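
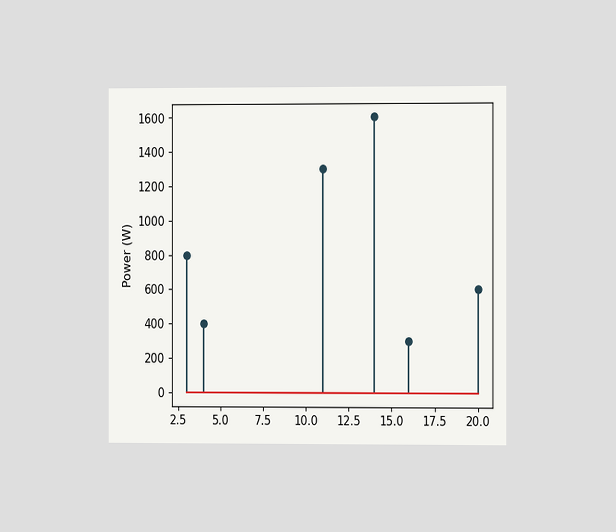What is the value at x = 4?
400W

The chart is viewed at a slight angle. The stem at x=4 reaches 400W.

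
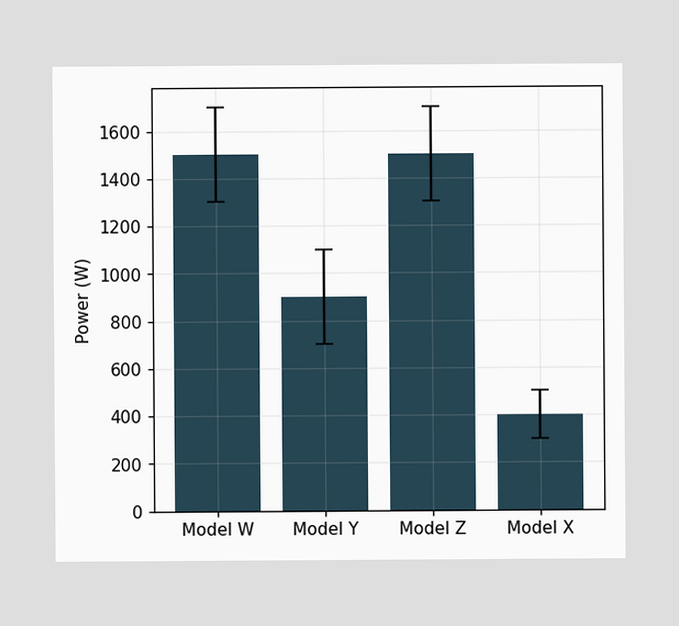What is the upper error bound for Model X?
The Model X bar's upper whisker reaches 500W.

500W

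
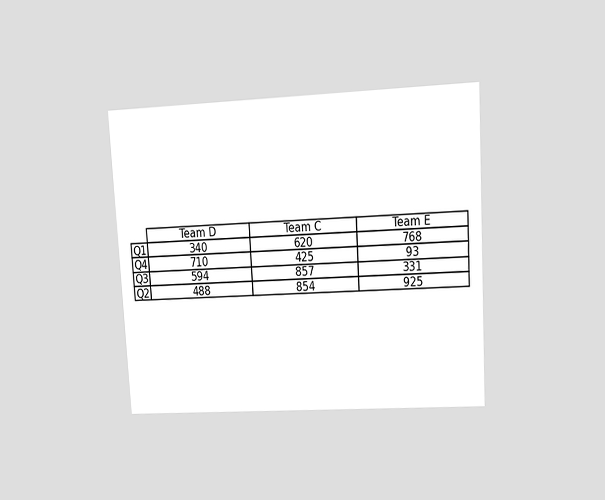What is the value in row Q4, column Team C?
425

The chart is tilted about 3° counter-clockwise and viewed at a slight angle. The (Q4, Team C) cell reads 425.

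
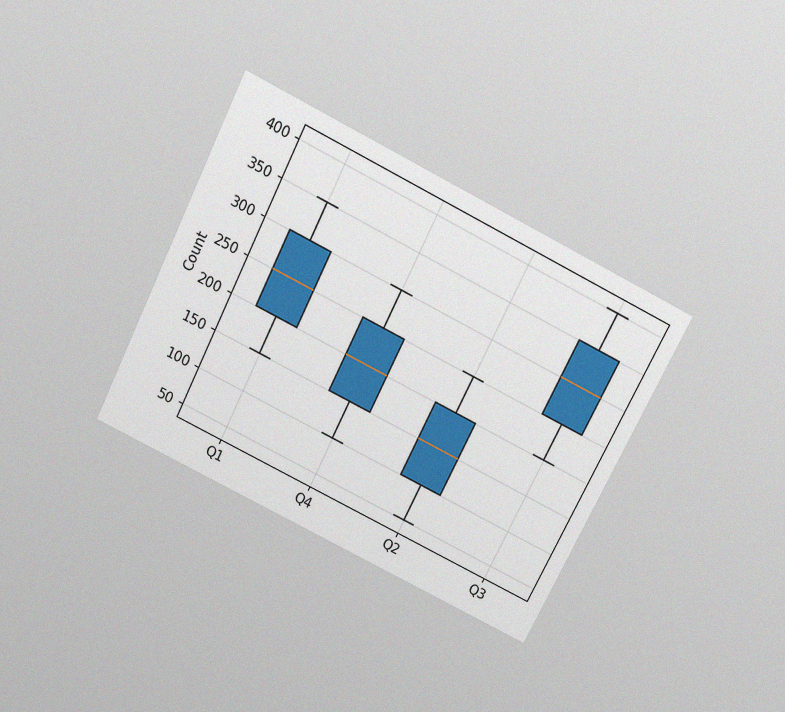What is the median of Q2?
The chart is tilted about 26° clockwise and viewed slightly from above, with some photo noise. The median line in the Q2 box sits at 150.

150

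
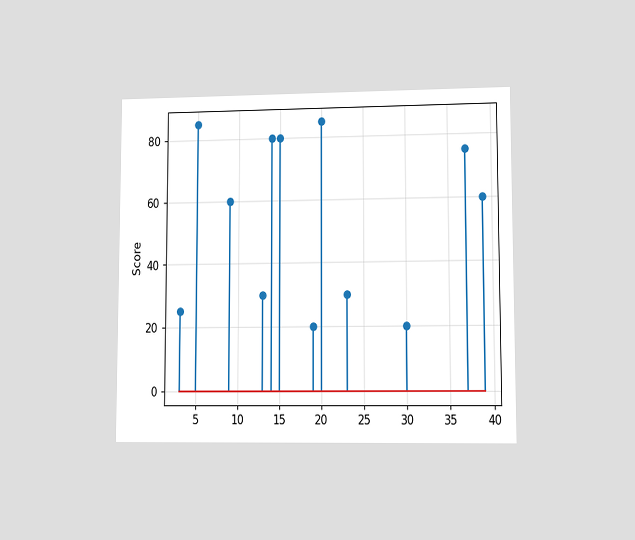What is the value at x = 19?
20

The chart is viewed at a slight angle. The stem at x=19 reaches 20.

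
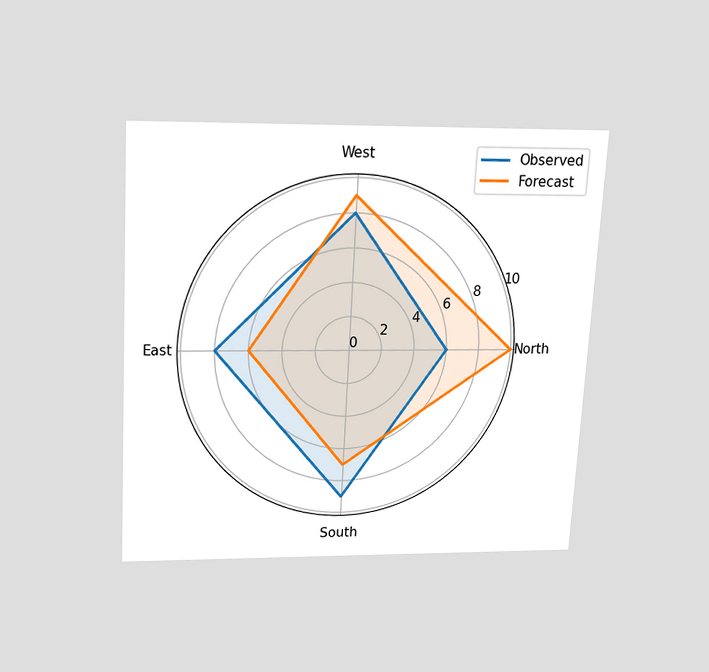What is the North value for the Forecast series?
10

The chart is tilted about 3° clockwise and viewed slightly from above. On the North axis, Forecast reaches 10.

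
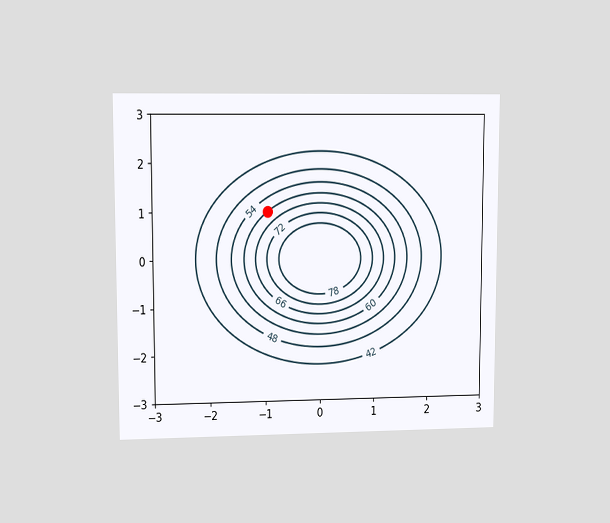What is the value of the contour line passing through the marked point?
The chart is viewed at a slight angle. The marked point sits on the contour labelled 60.

60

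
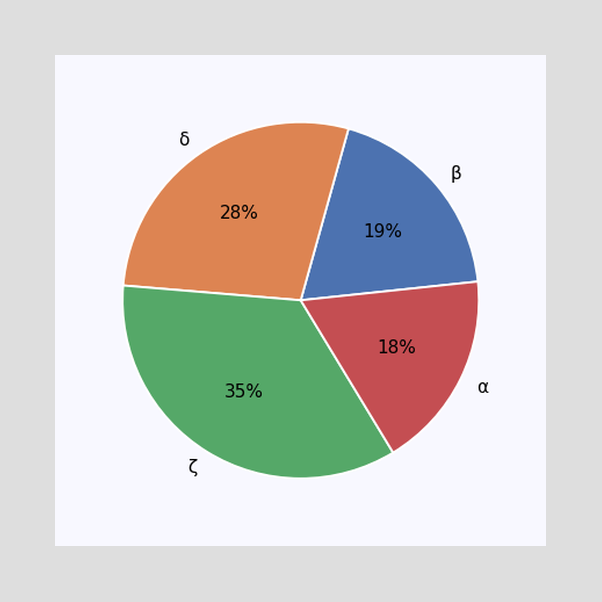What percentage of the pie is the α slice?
The α slice takes up 18% of the pie.

18%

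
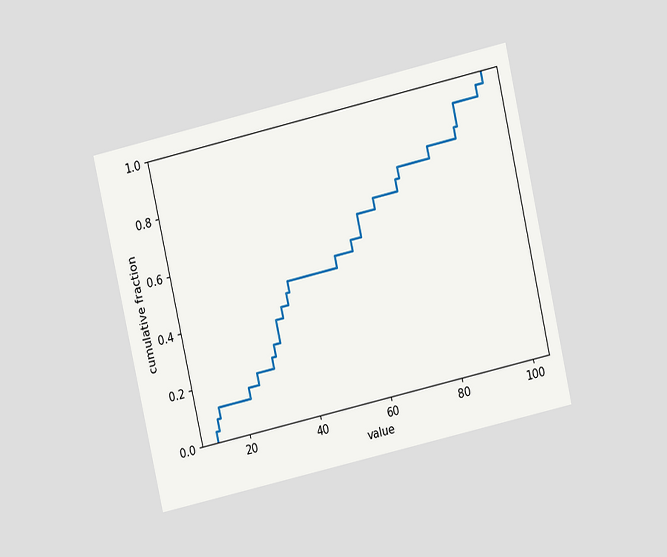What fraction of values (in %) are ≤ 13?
12%

The chart is tilted about 13° counter-clockwise and viewed at a slight angle. At x=13 the ECDF step is at 12%.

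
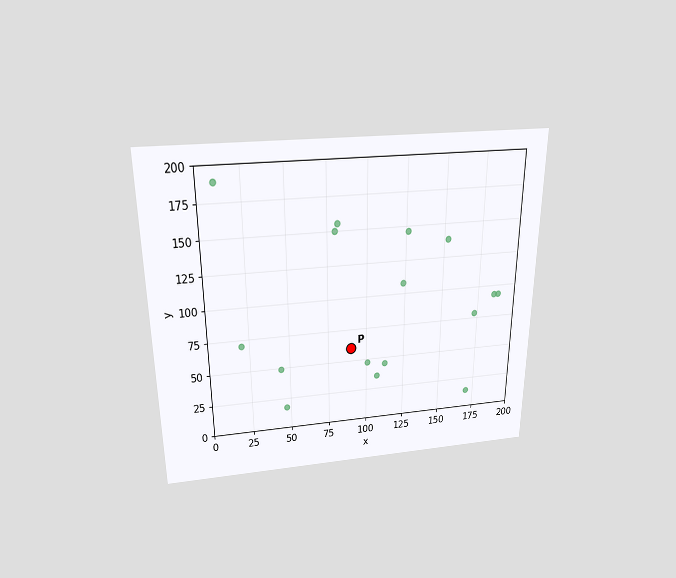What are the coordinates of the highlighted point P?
(90, 60)

The chart is viewed slightly from above. Following the gridlines from P to each axis, P sits at (90, 60).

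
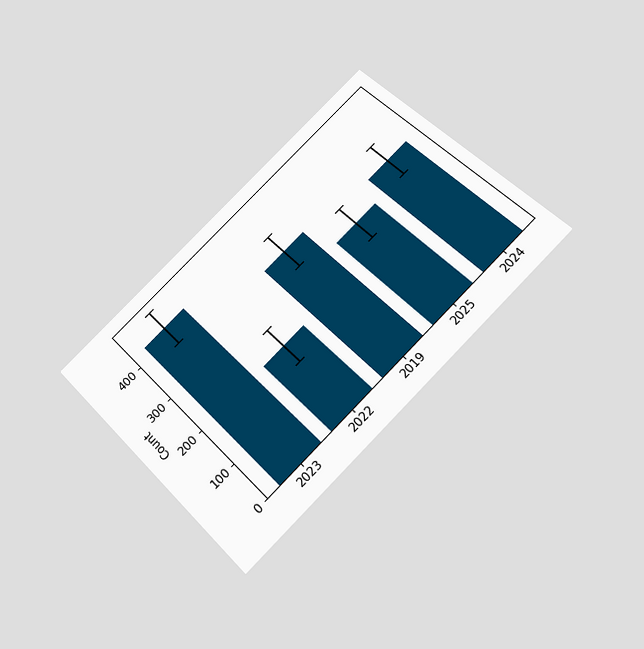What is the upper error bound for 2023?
475

The chart is tilted about 45° counter-clockwise and viewed slightly from below. The 2023 bar's upper whisker reaches 475.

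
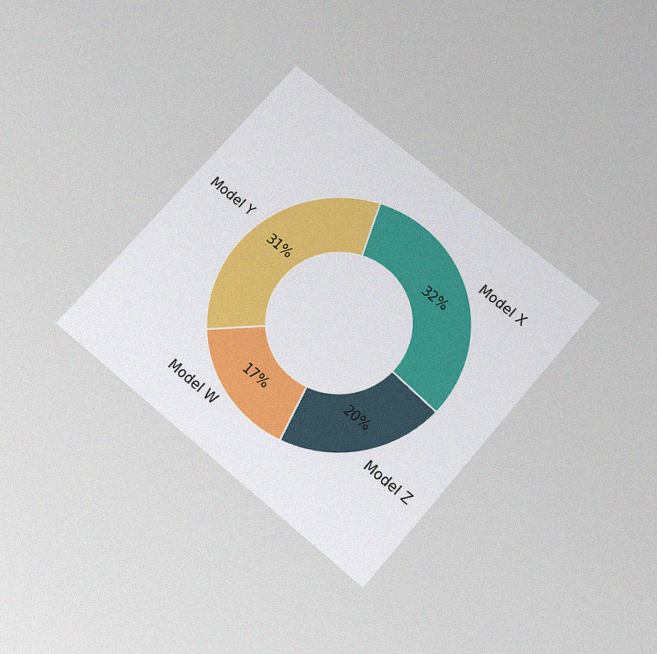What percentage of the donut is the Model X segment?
32%

The chart is tilted about 41° clockwise and viewed slightly from below, with some photo noise. The Model X segment takes up 32% of the ring.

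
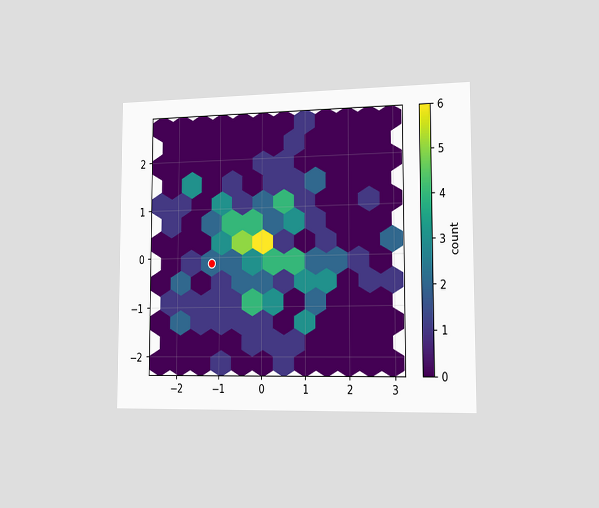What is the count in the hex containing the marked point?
The chart is viewed slightly from the right. The marked hex reads 2 on the colorbar.

2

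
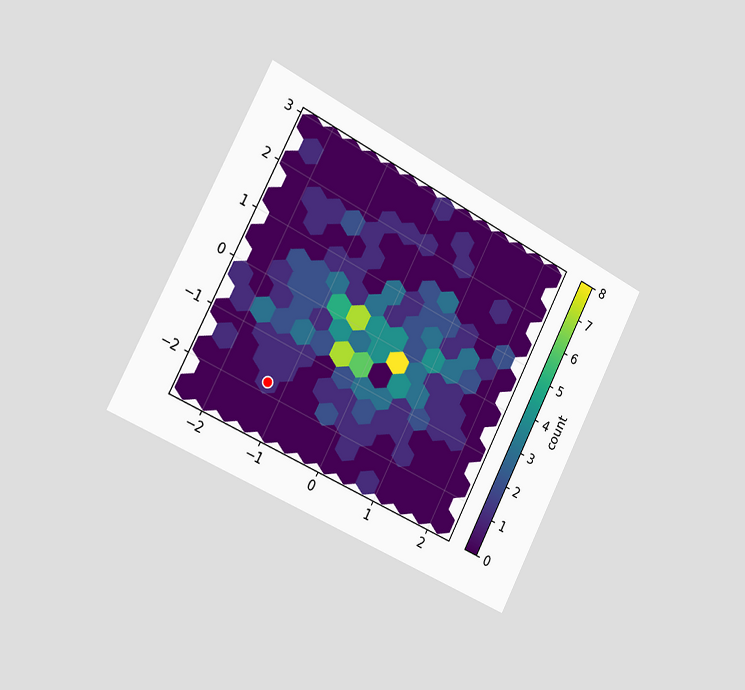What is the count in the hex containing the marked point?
1

The chart is tilted about 27° clockwise and viewed slightly from the left. The marked hex reads 1 on the colorbar.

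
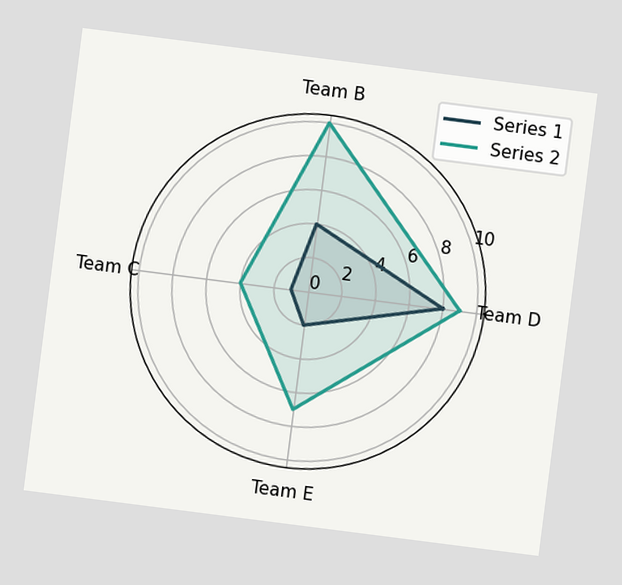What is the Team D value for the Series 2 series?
The chart is tilted about 7° clockwise. On the Team D axis, Series 2 reaches 9.

9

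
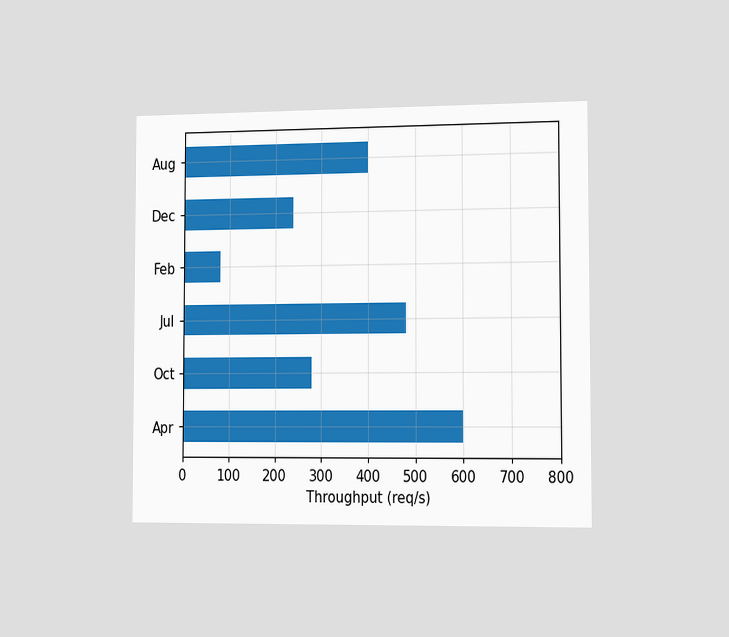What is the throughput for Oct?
280req/s

The chart is viewed slightly from the right. Reading along the chart's x-axis, the Oct bar reaches 280req/s.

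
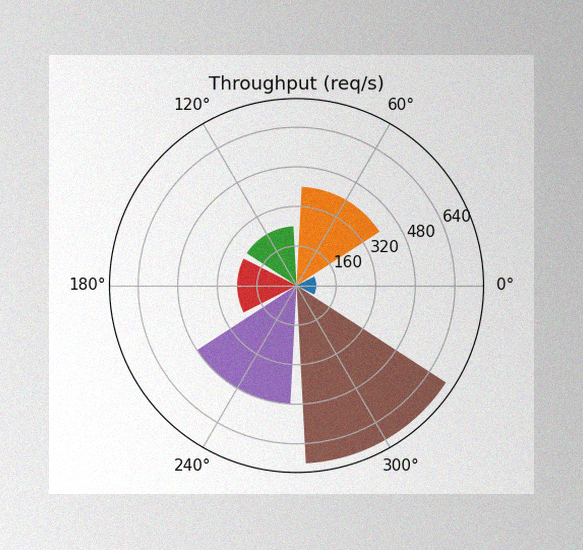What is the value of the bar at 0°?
80req/s

The image has some photo noise and uneven lighting. The bar at 0° reaches 80req/s on the radial axis.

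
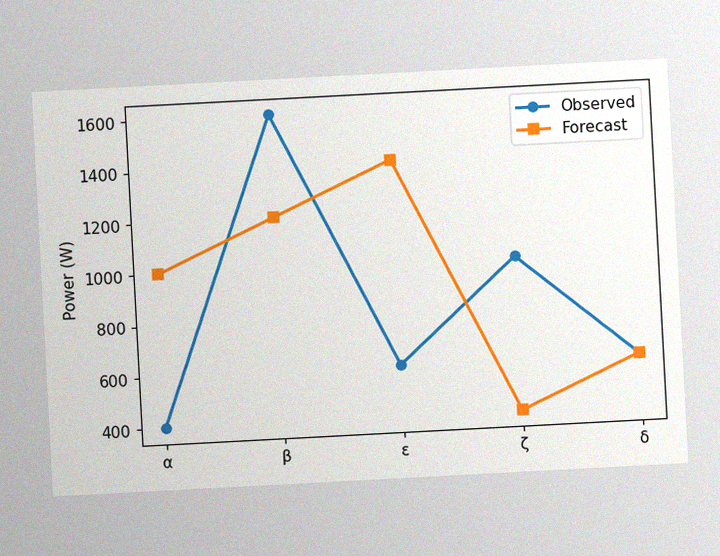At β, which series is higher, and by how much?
Observed, by 400W

The chart is tilted about 3° counter-clockwise, with some photo noise. At β, Observed sits above the other line by 400W.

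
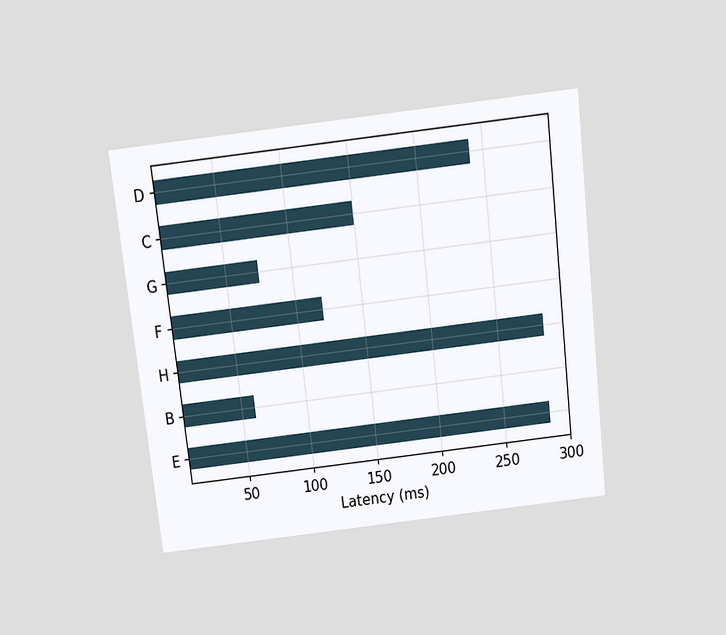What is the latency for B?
The chart is tilted about 7° counter-clockwise and viewed slightly from above. Reading along the chart's x-axis, the B bar reaches 60ms.

60ms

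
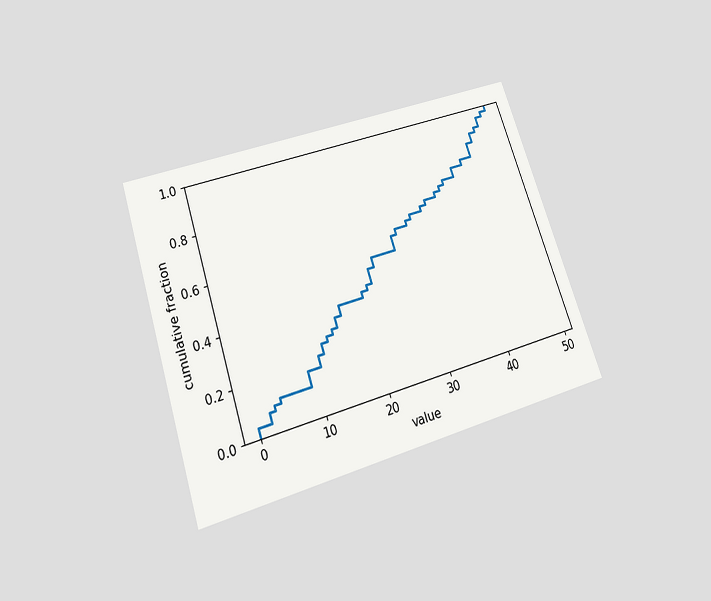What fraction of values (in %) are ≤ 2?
The chart is tilted about 18° counter-clockwise and viewed slightly from below. At x=2 the ECDF step is at 8%.

8%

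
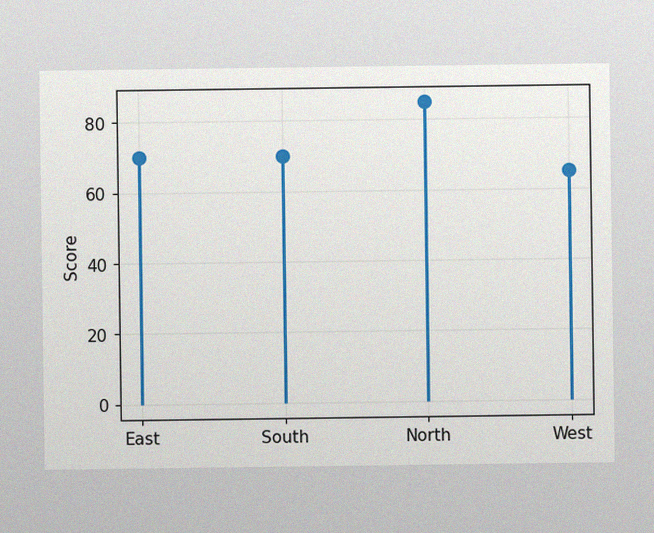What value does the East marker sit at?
The image has some photo noise and uneven lighting. The East marker sits at 70.

70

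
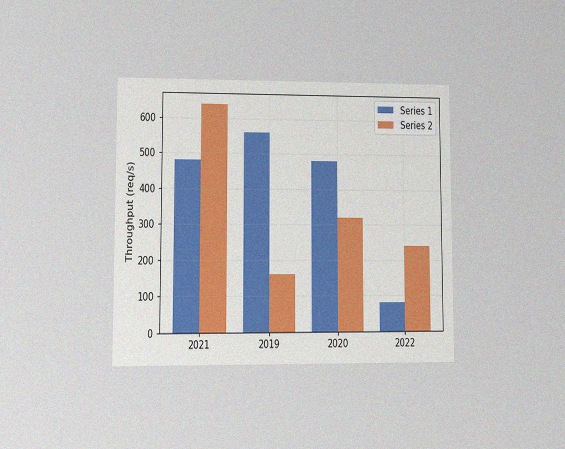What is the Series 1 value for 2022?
80req/s

The chart is viewed at a slight angle, with some photo noise. The Series 1 bar at 2022 reaches 80req/s on the y-axis.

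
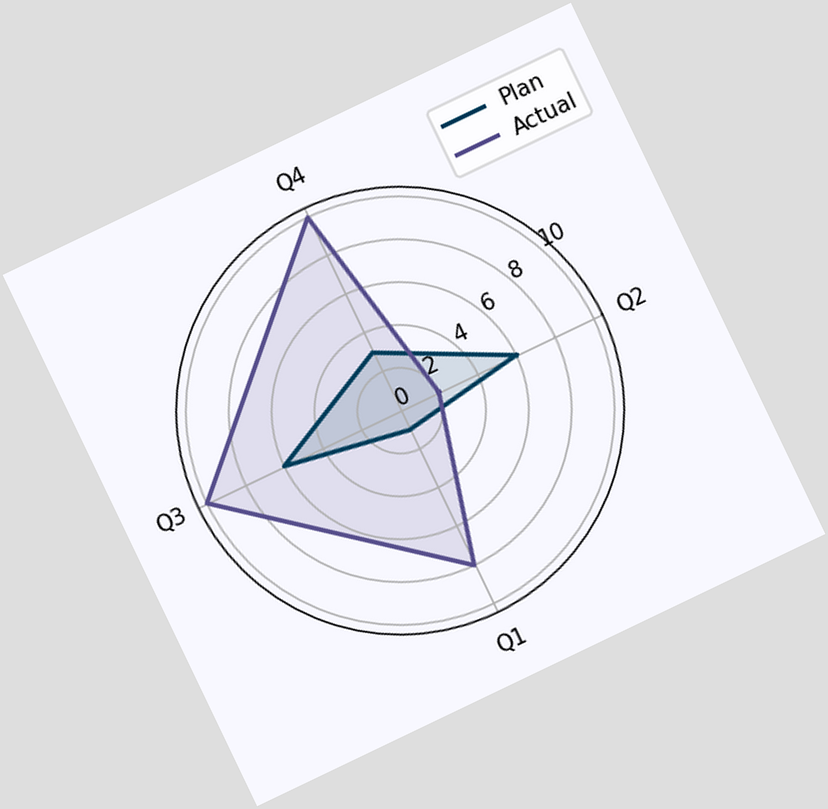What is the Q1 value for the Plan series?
The chart is tilted about 26° counter-clockwise. On the Q1 axis, Plan reaches 1.

1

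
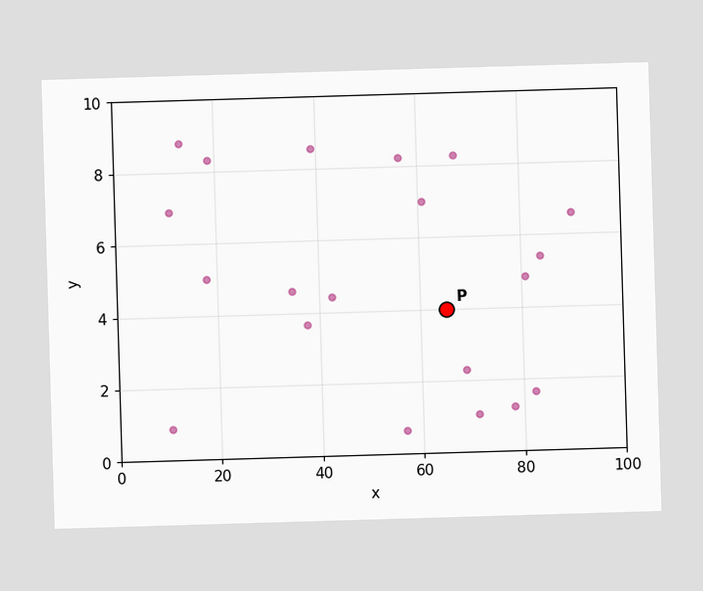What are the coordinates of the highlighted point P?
Following the gridlines from P to each axis, P sits at (65, 4).

(65, 4)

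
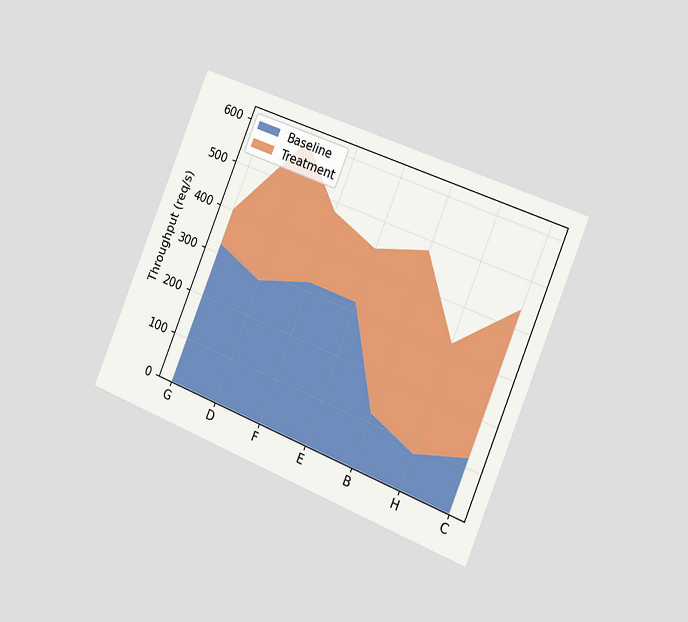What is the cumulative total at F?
480req/s

The chart is tilted about 22° clockwise and viewed slightly from the right. The stacked total at F reaches 480req/s.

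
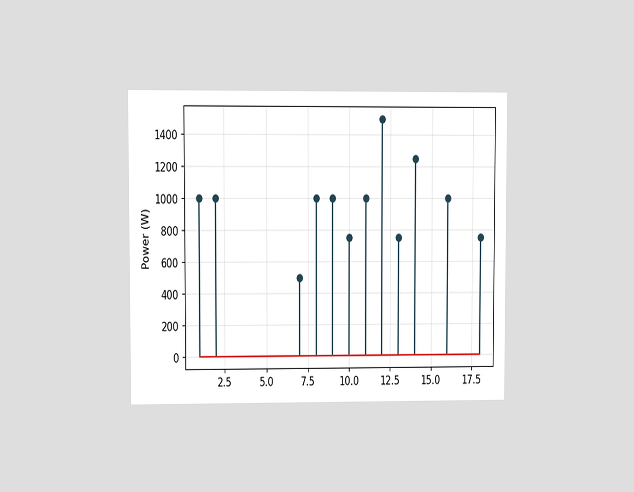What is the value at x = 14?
The chart is viewed at a slight angle. The stem at x=14 reaches 1250W.

1250W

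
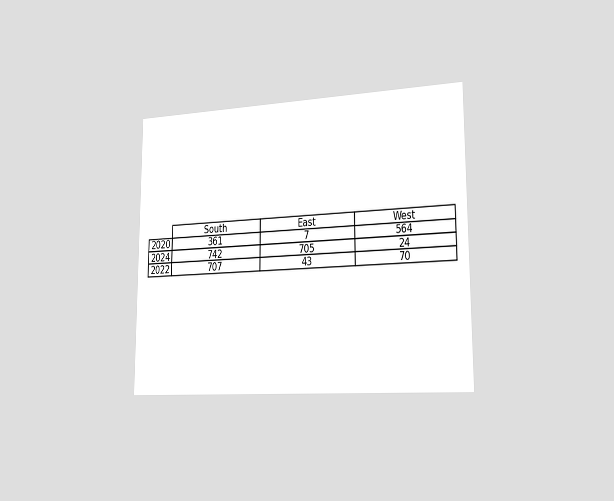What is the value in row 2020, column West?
564

The chart is viewed slightly from the right. The (2020, West) cell reads 564.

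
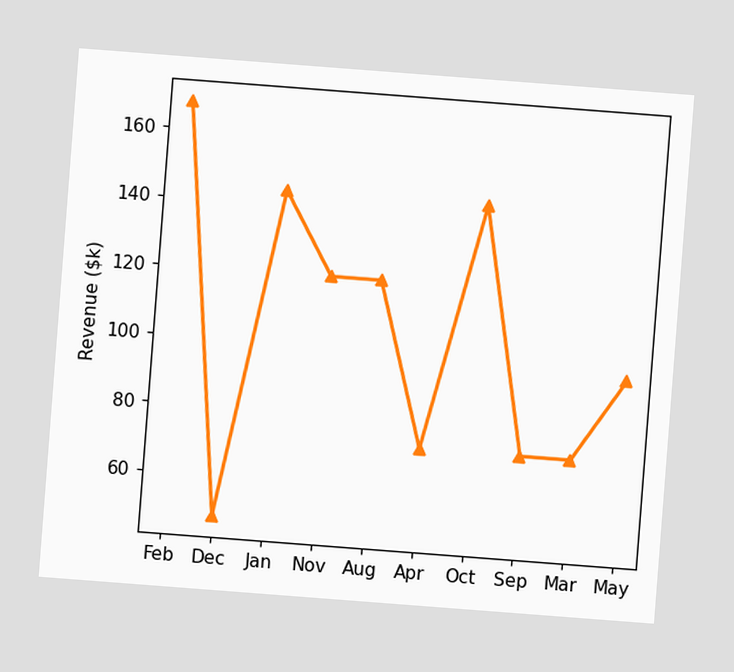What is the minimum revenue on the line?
The chart is tilted about 4° clockwise. The lowest point is at Dec, and reading across to the y-axis gives $48k.

$48k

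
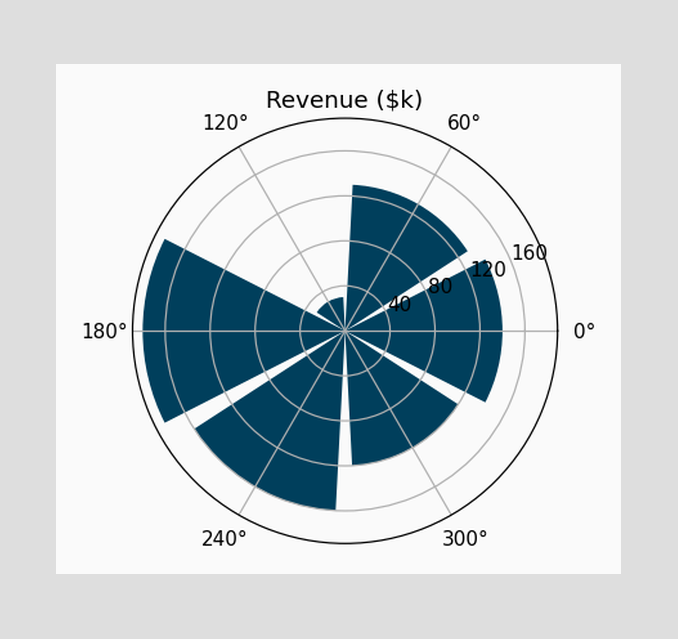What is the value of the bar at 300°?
The bar at 300° reaches $120k on the radial axis.

$120k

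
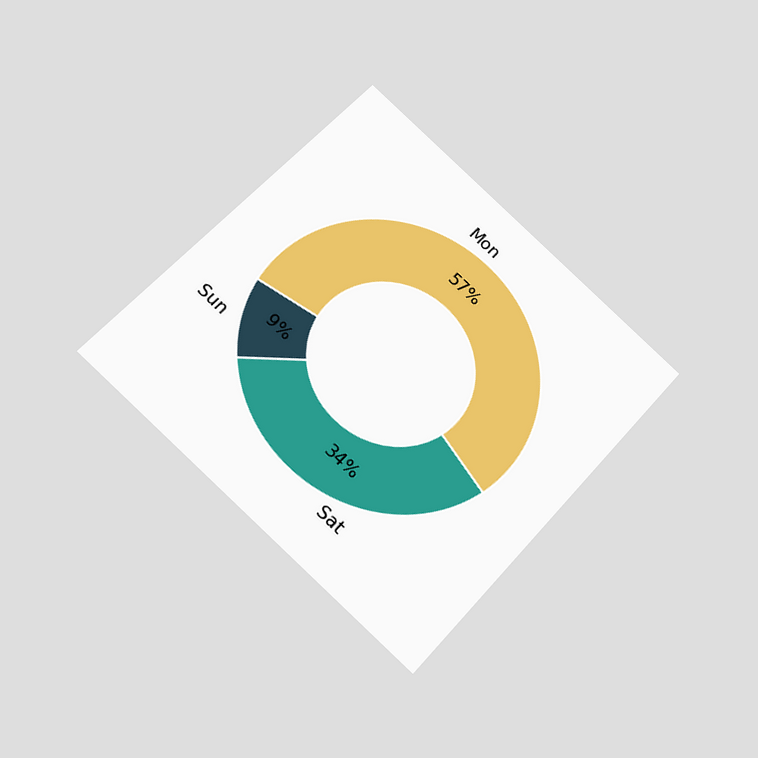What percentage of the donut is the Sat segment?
34%

The chart is tilted about 41° clockwise and viewed slightly from below. The Sat segment takes up 34% of the ring.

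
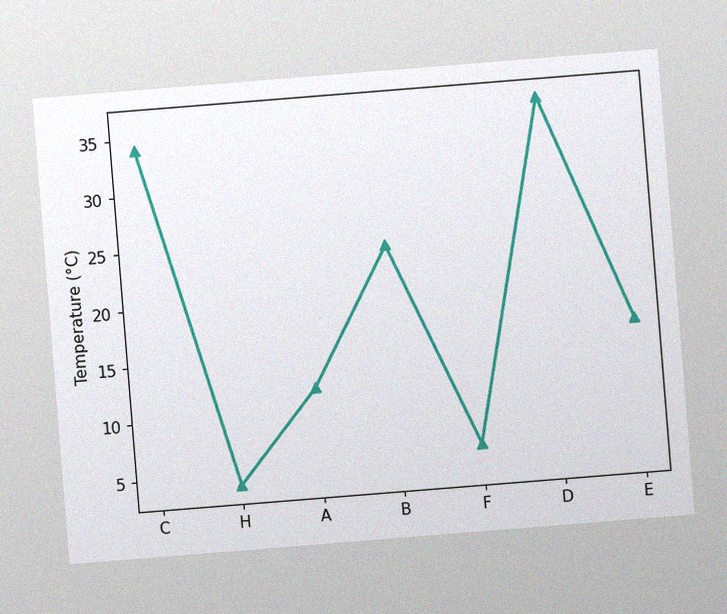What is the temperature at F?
6°C

The chart is tilted about 5° counter-clockwise, with some photo noise. At F, the line is at 6°C.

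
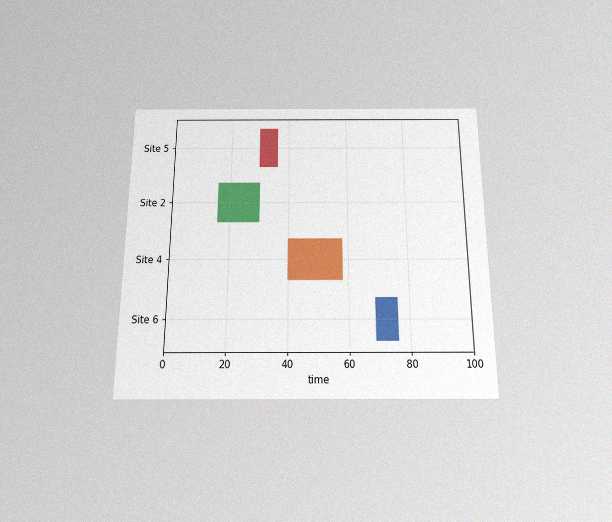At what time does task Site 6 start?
The chart is viewed slightly from below, with some photo noise. The Site 6 bar begins at t=69.

69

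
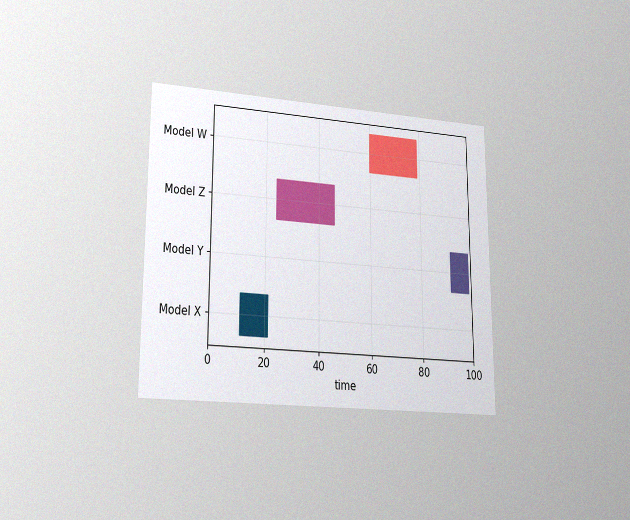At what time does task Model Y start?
92

The chart is viewed at a slight angle, with some photo noise. The Model Y bar begins at t=92.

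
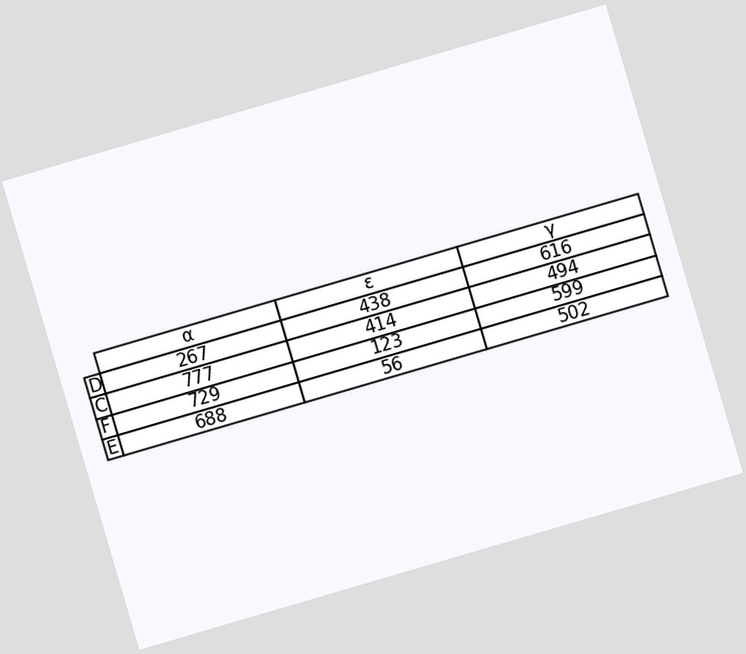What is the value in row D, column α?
The chart is tilted about 16° counter-clockwise. The (D, α) cell reads 267.

267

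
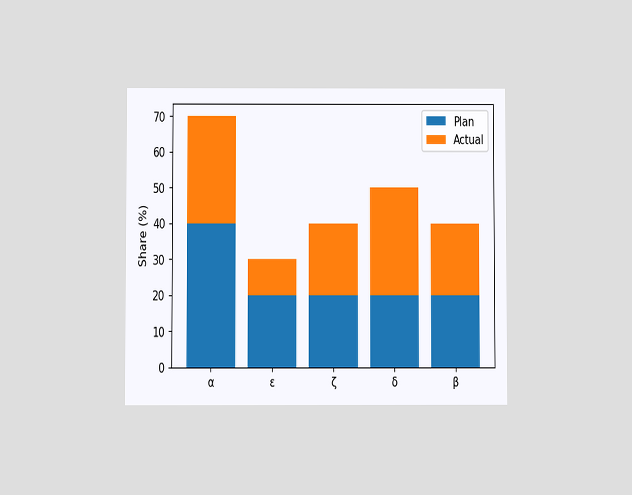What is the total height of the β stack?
The chart is viewed at a slight angle. The β stack's top reaches 40% on the y-axis.

40%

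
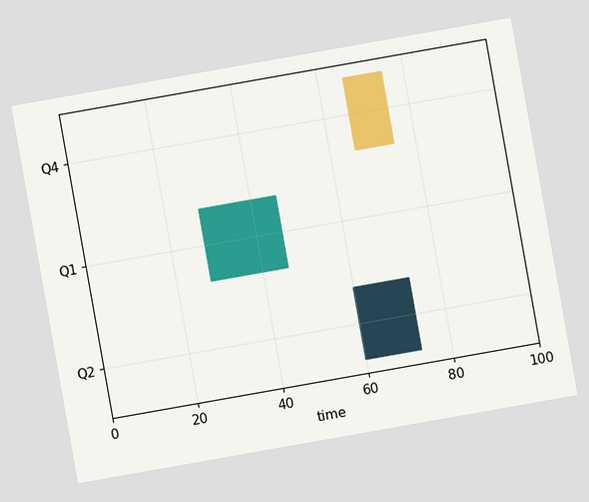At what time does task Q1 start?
The chart is tilted about 10° counter-clockwise. The Q1 bar begins at t=28.

28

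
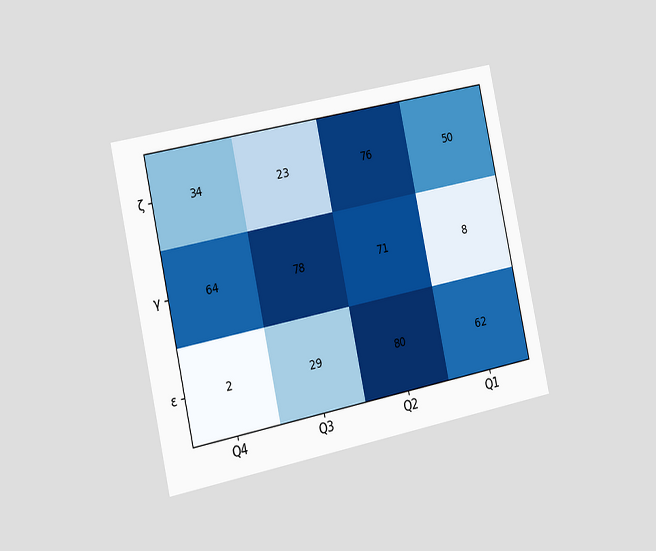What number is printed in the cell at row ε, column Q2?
The chart is tilted about 12° counter-clockwise and viewed slightly from the left. The (ε, Q2) cell reads 80.

80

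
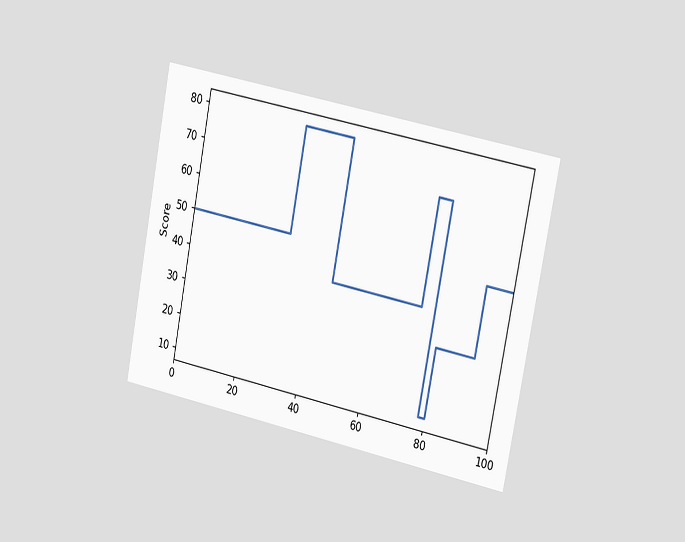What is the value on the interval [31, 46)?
The chart is tilted about 11° clockwise and viewed slightly from the right. On [31, 46) the step sits at 80.

80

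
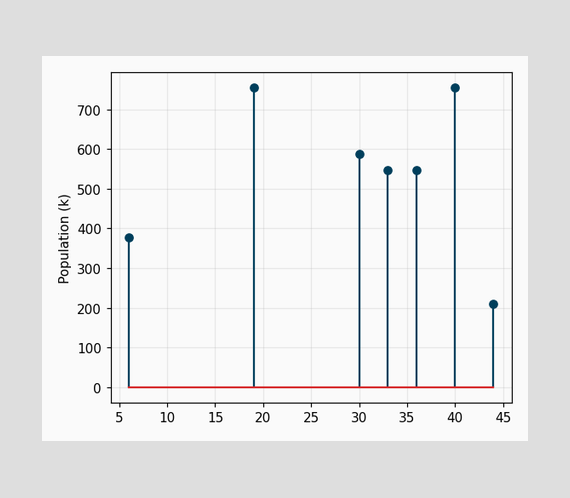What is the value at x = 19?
756k

The stem at x=19 reaches 756k.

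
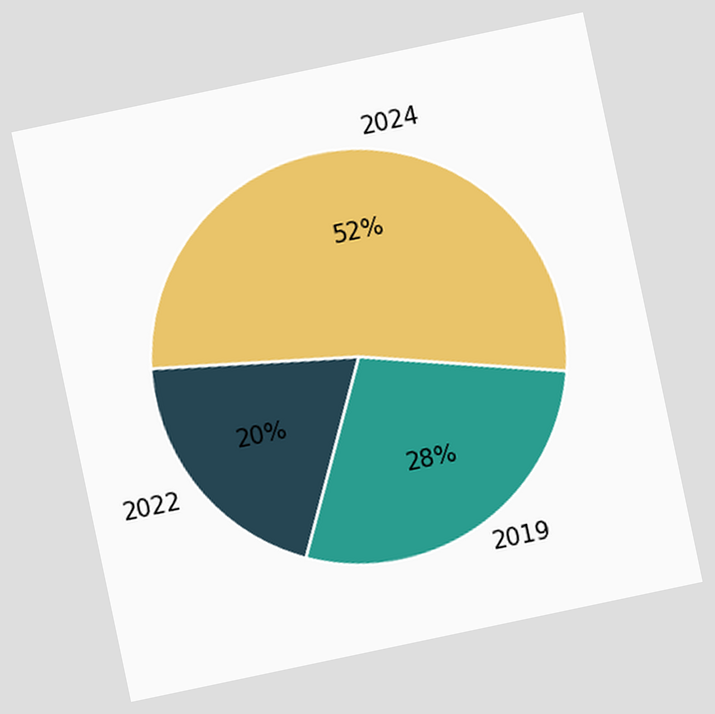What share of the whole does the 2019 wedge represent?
The chart is tilted about 12° counter-clockwise. The 2019 slice takes up 28% of the pie.

28%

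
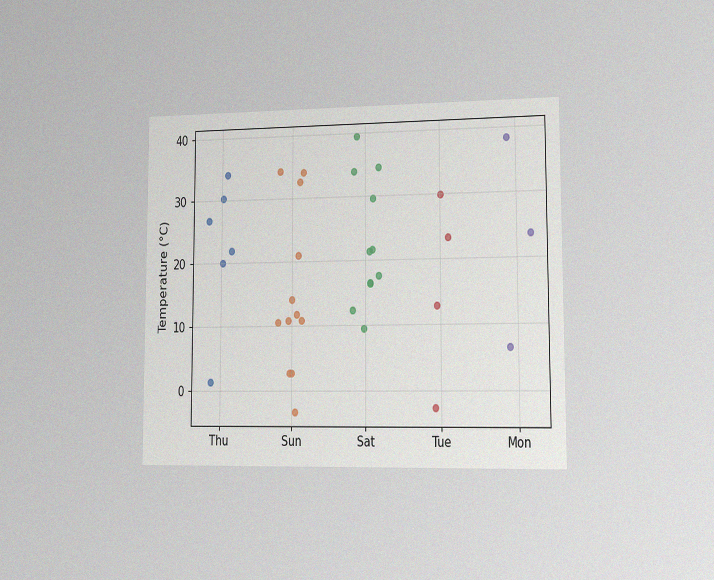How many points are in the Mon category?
The chart is viewed slightly from the right, with some photo noise. Counting the markers in the Mon column gives 3.

3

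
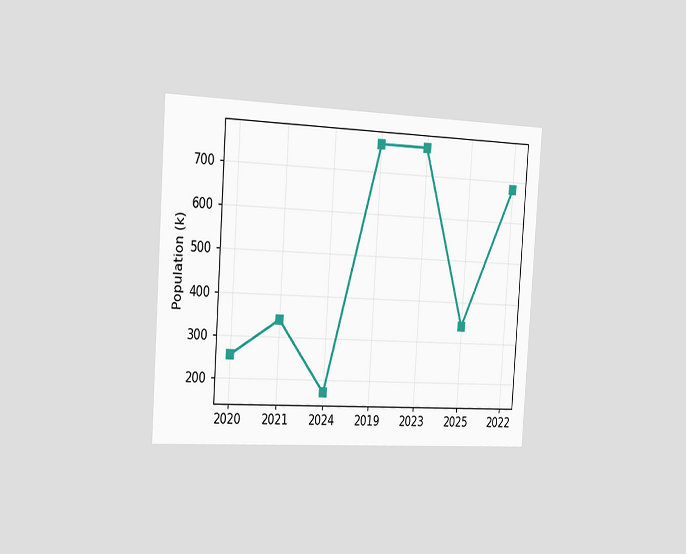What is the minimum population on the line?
The chart is tilted about 4° clockwise and viewed slightly from the left. The lowest point is at 2024, and reading across to the y-axis gives 170k.

170k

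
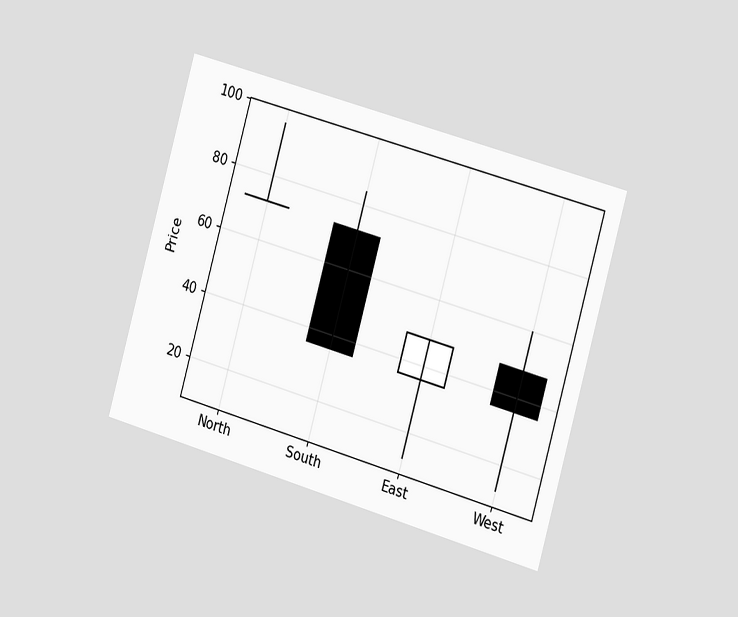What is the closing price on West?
36

The chart is tilted about 16° clockwise and viewed slightly from the right. The West candle closes at 36.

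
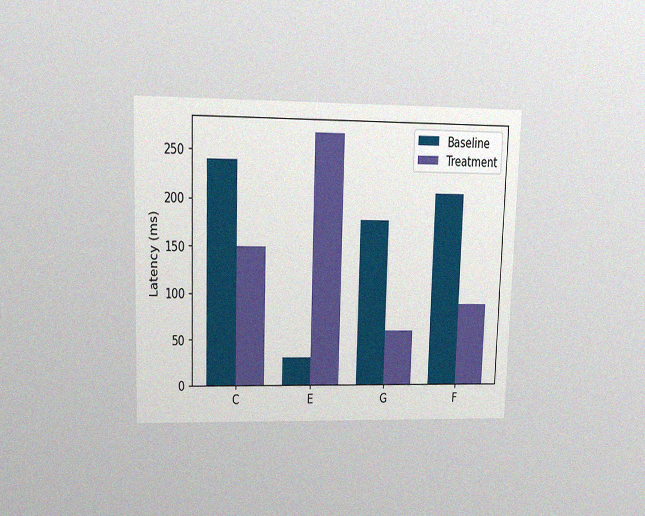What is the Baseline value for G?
180ms

The chart is viewed at a slight angle, with some photo noise. The Baseline bar at G reaches 180ms on the y-axis.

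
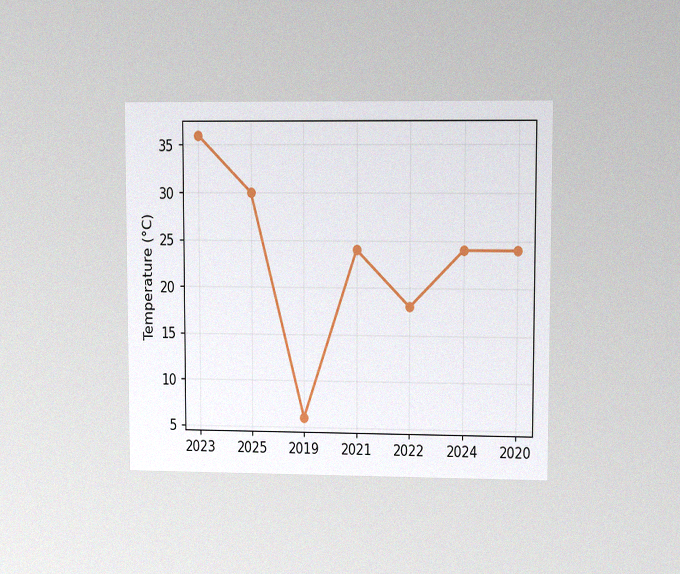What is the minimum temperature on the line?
6°C

The chart is viewed at a slight angle, with some photo noise. The lowest point is at 2019, and reading across to the y-axis gives 6°C.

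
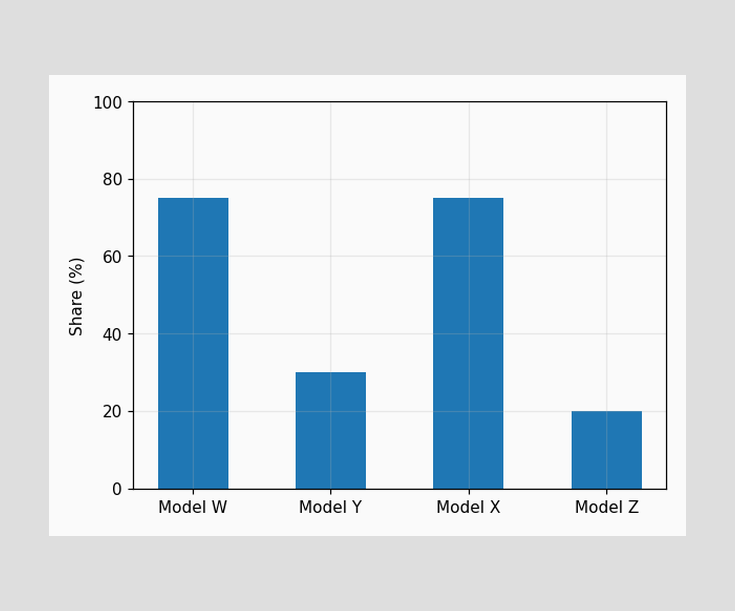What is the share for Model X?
Reading along the chart's y-axis, the Model X bar reaches 75%.

75%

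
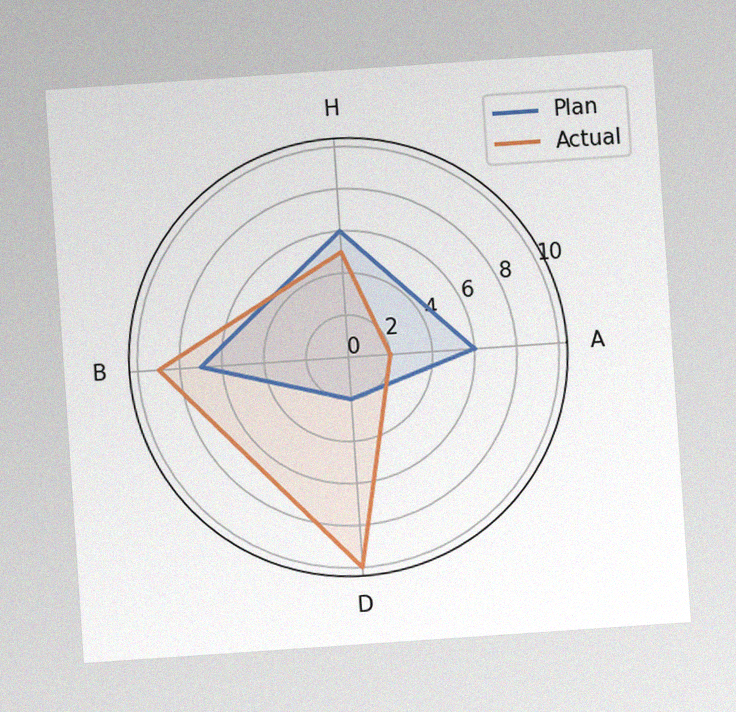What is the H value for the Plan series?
The chart is tilted about 4° counter-clockwise, with some photo noise. On the H axis, Plan reaches 6.

6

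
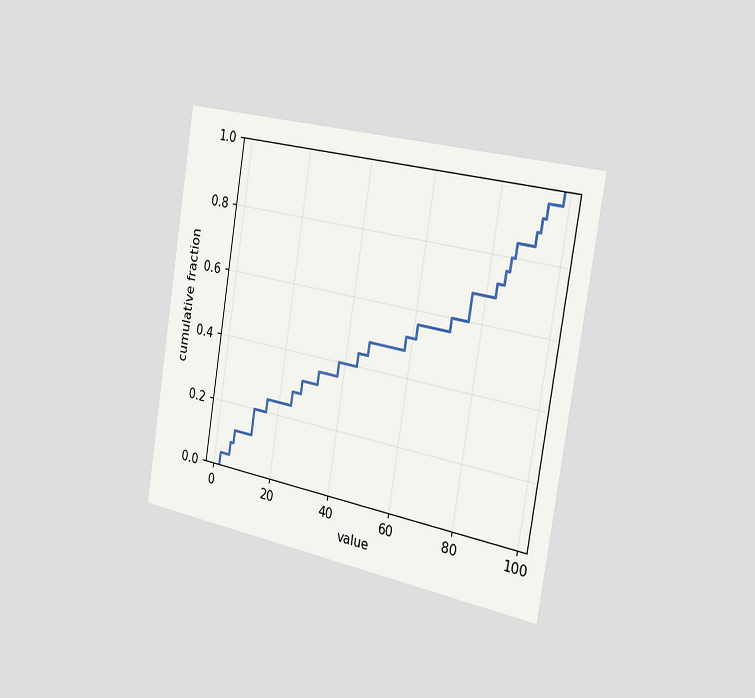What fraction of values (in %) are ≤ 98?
100%

The chart is tilted about 9° clockwise and viewed slightly from the right. At x=98 the ECDF step is at 100%.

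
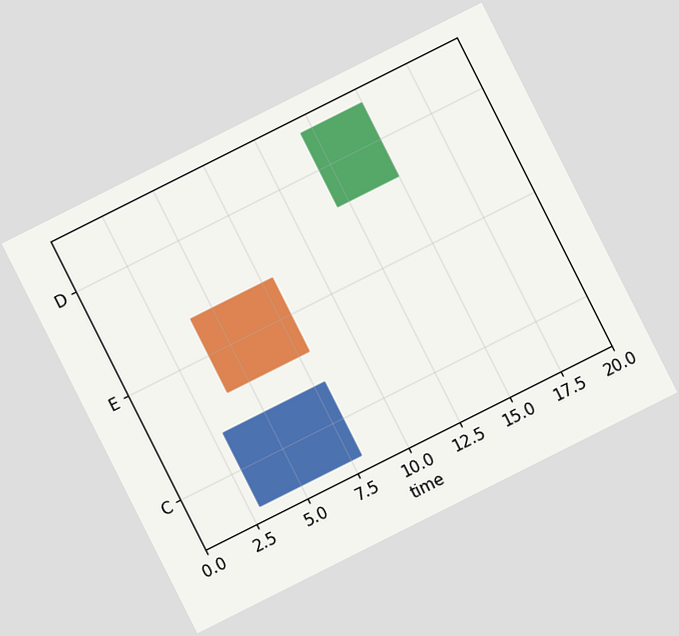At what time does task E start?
The chart is tilted about 27° counter-clockwise. The E bar begins at t=4.

4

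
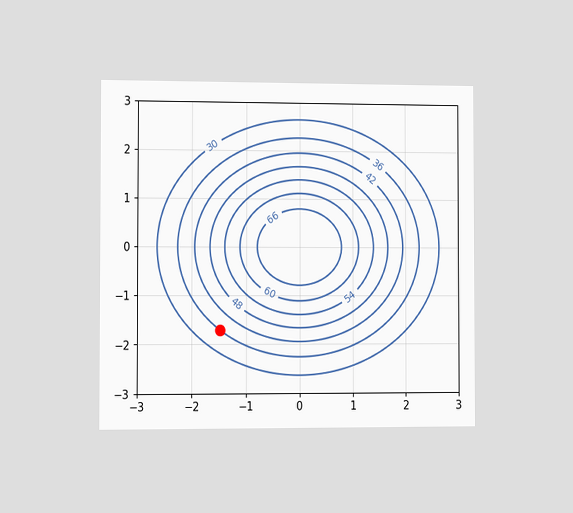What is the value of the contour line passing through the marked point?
36

The chart is viewed slightly from the left. The marked point sits on the contour labelled 36.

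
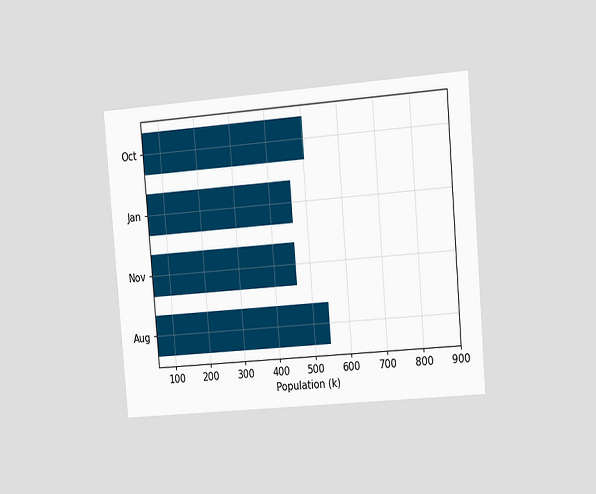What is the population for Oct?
The chart is tilted about 5° counter-clockwise and viewed slightly from the right. Reading along the chart's x-axis, the Oct bar reaches 504k.

504k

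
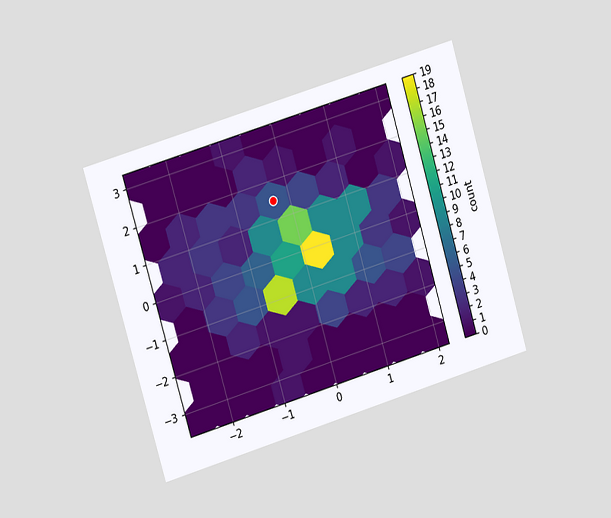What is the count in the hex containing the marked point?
5

The chart is tilted about 17° counter-clockwise and viewed at a slight angle. The marked hex reads 5 on the colorbar.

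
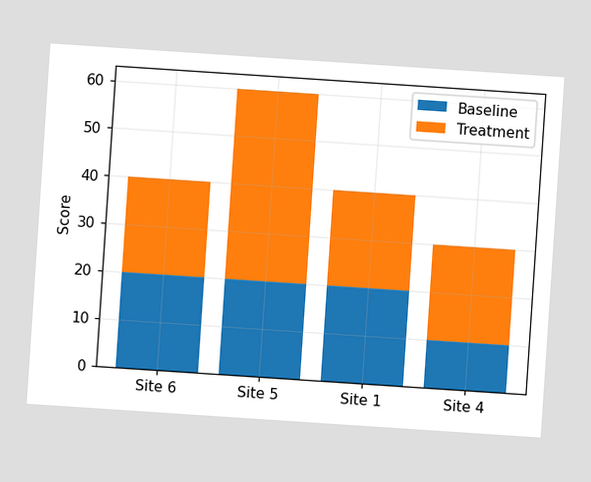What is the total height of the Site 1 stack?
40

The chart is tilted about 4° clockwise. The Site 1 stack's top reaches 40 on the y-axis.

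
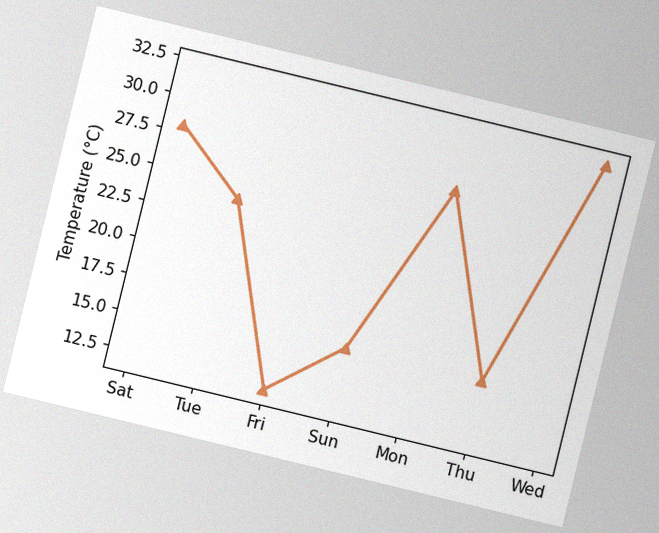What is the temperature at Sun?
The chart is tilted about 14° clockwise, with some photo noise. At Sun, the line is at 16°C.

16°C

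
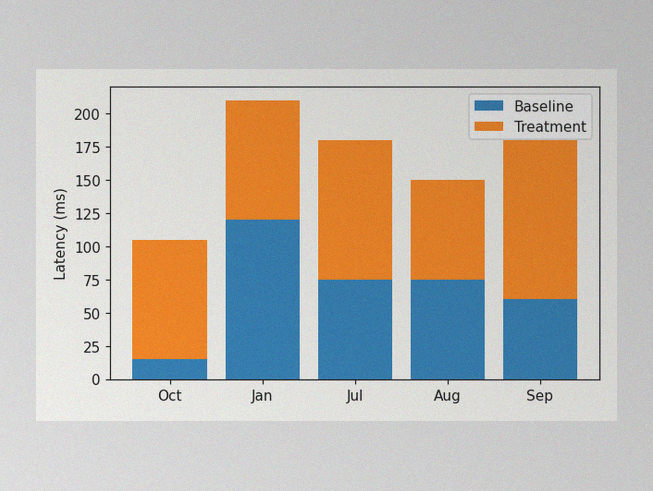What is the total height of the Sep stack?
The image has some photo noise and uneven lighting. The Sep stack's top reaches 180ms on the y-axis.

180ms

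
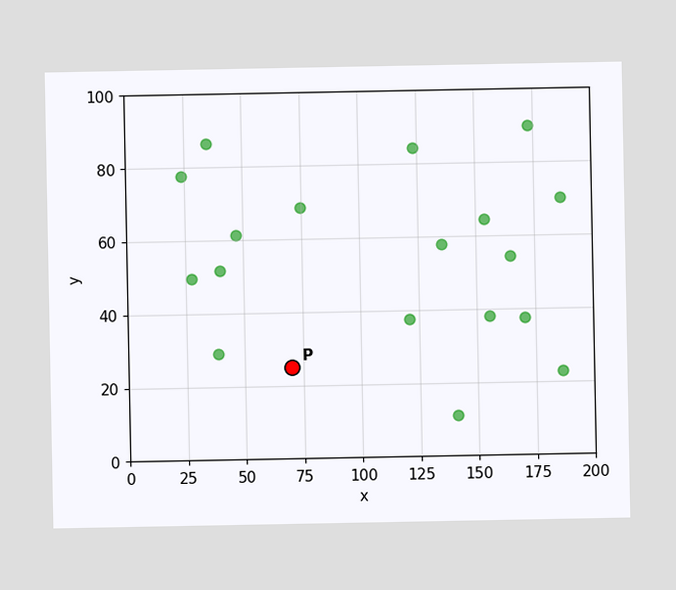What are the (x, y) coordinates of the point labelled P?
Following the gridlines from P to each axis, P sits at (70, 25).

(70, 25)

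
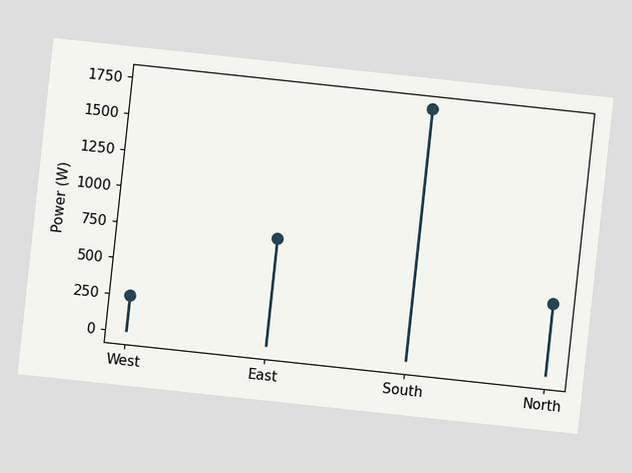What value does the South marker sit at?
1750W

The chart is tilted about 6° clockwise. The South marker sits at 1750W.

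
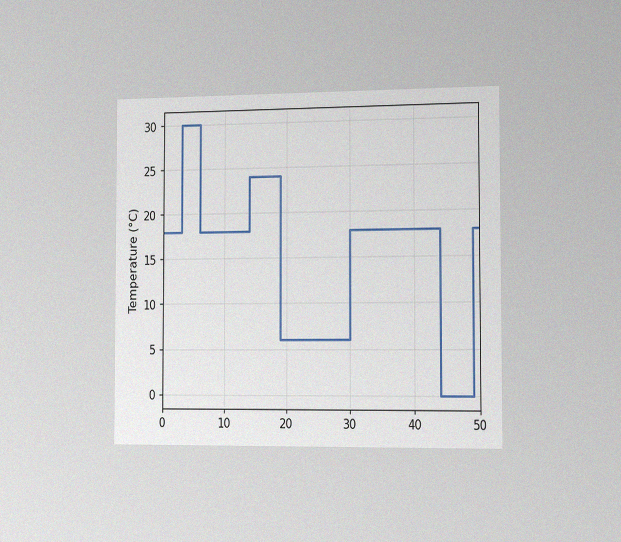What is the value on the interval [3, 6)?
The chart is viewed slightly from the right, with some photo noise. On [3, 6) the step sits at 30°C.

30°C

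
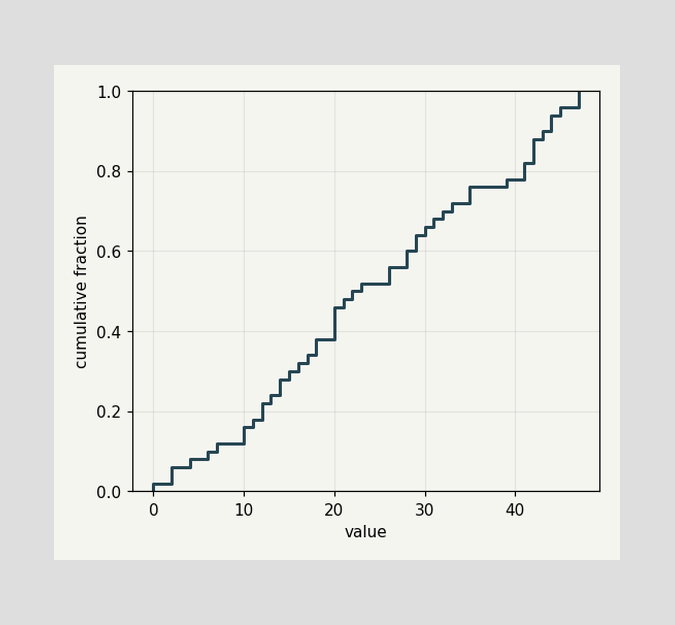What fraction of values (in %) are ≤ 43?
At x=43 the ECDF step is at 90%.

90%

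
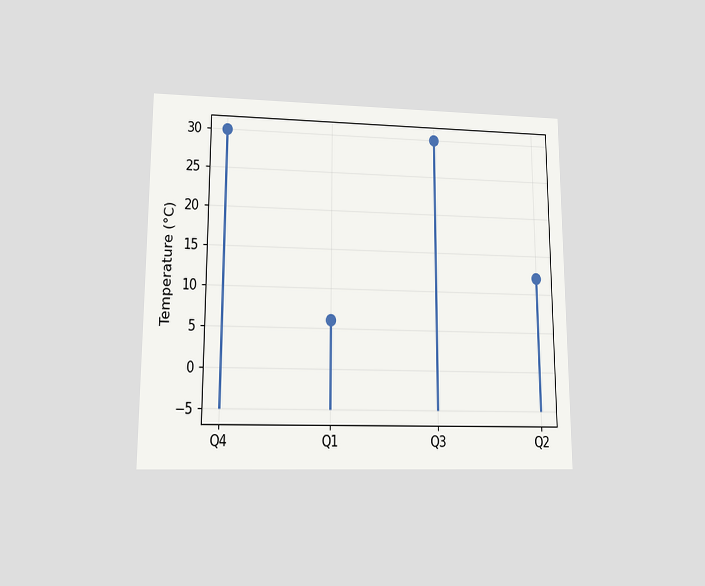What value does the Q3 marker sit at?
30°C

The chart is viewed at a slight angle. The Q3 marker sits at 30°C.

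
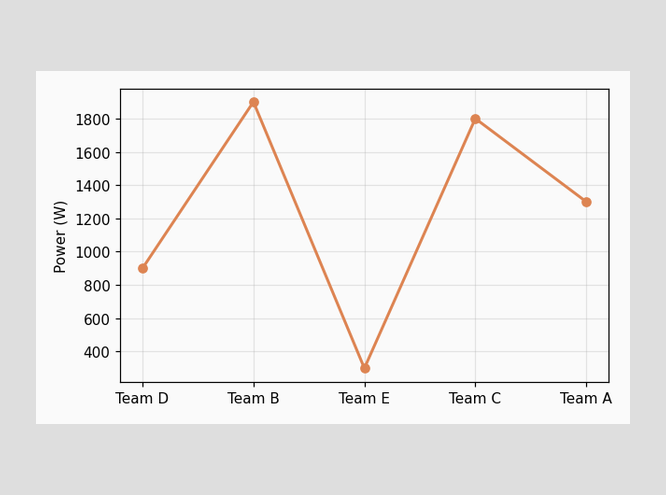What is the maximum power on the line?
The highest point is at Team B, and reading across to the y-axis gives 1900W.

1900W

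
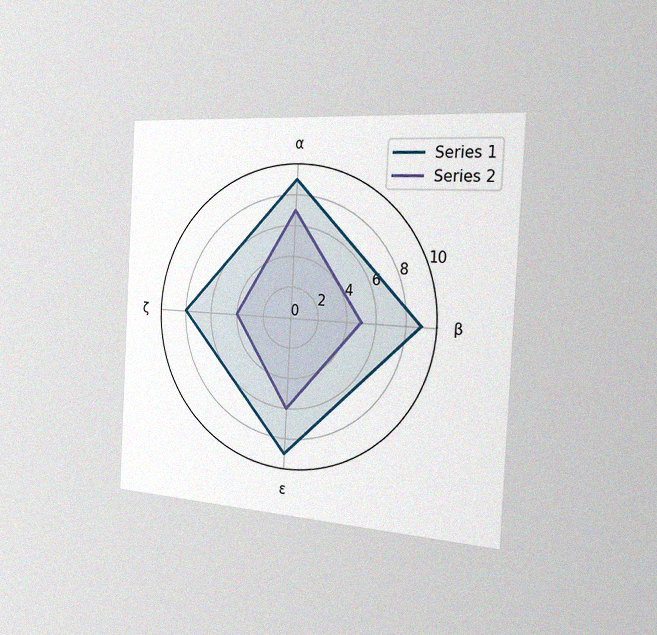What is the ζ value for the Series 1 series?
The chart is tilted about 3° clockwise and viewed slightly from the right, with some photo noise. On the ζ axis, Series 1 reaches 8.

8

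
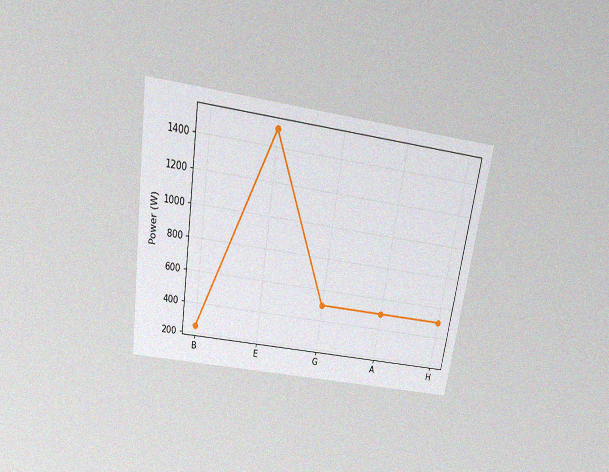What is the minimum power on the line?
250W

The chart is tilted about 9° clockwise and viewed slightly from above, with some photo noise. The lowest point is at B, and reading across to the y-axis gives 250W.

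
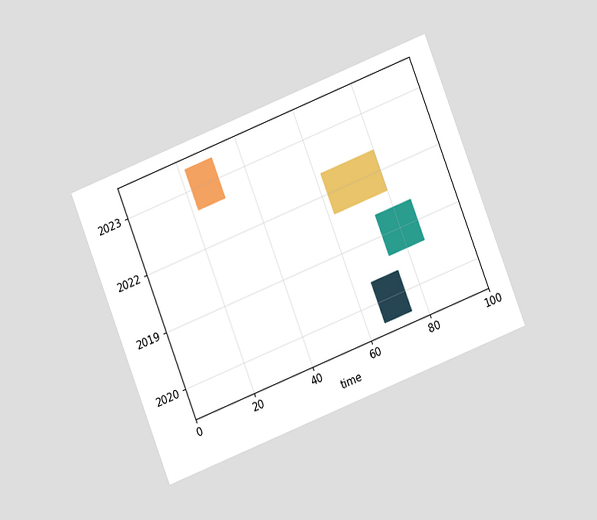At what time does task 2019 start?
The chart is tilted about 21° counter-clockwise and viewed at a slight angle. The 2019 bar begins at t=74.

74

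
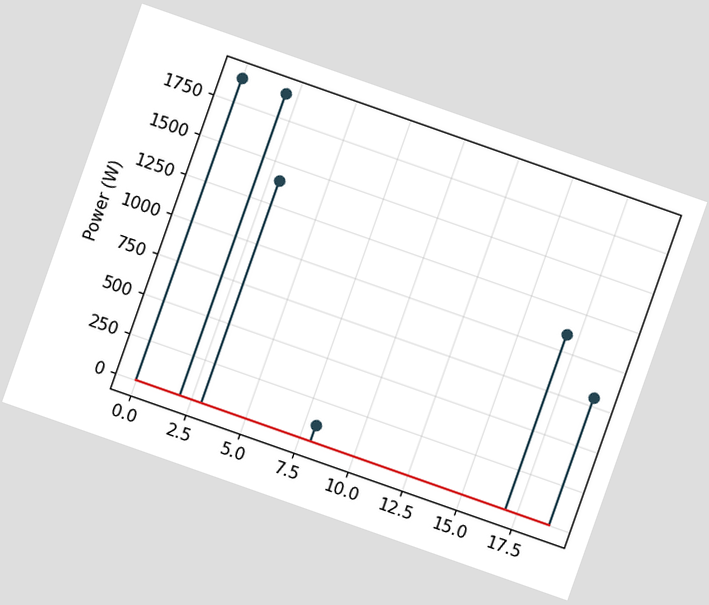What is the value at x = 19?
800W

The chart is tilted about 19° clockwise. The stem at x=19 reaches 800W.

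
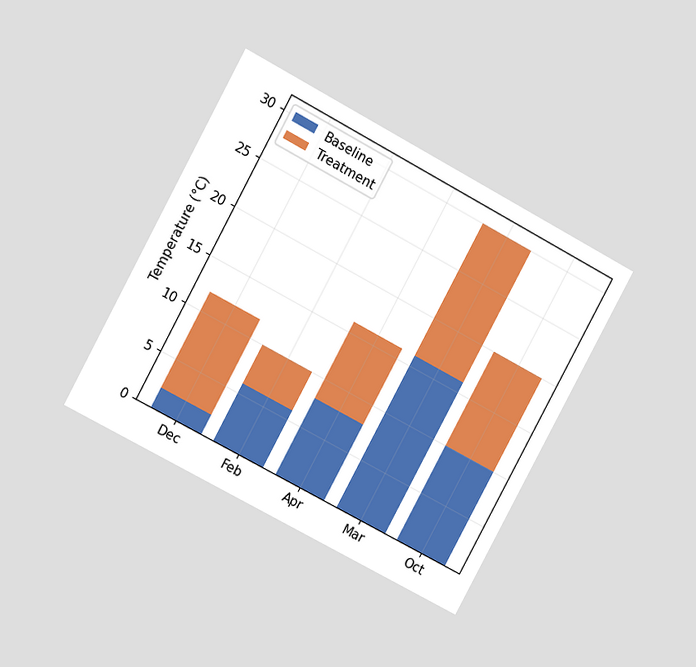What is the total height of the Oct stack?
The chart is tilted about 28° clockwise and viewed at a slight angle. The Oct stack's top reaches 20°C on the y-axis.

20°C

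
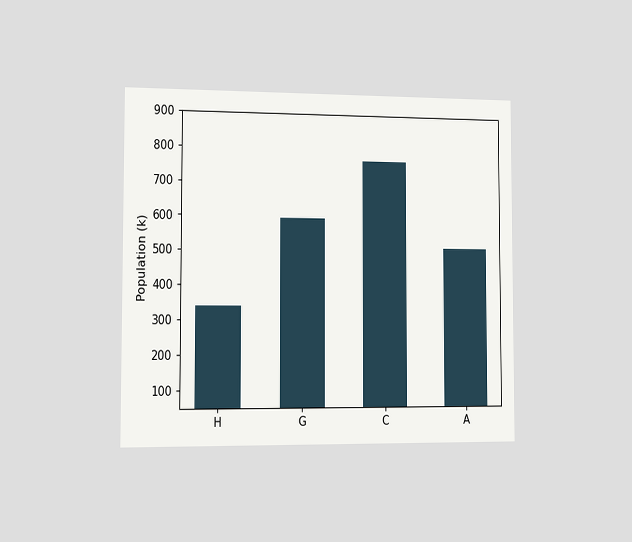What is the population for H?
340k

The chart is viewed slightly from the left. Reading along the chart's y-axis, the H bar reaches 340k.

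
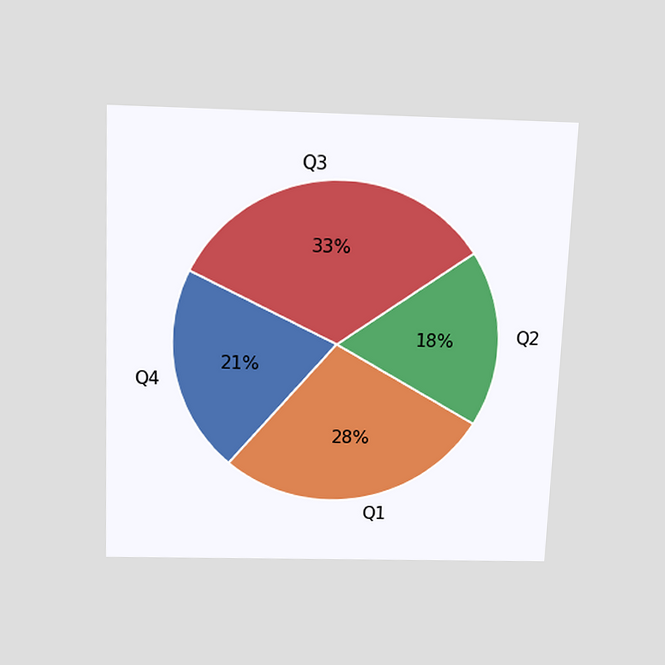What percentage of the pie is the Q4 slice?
The chart is tilted about 2° clockwise and viewed slightly from above. The Q4 slice takes up 21% of the pie.

21%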